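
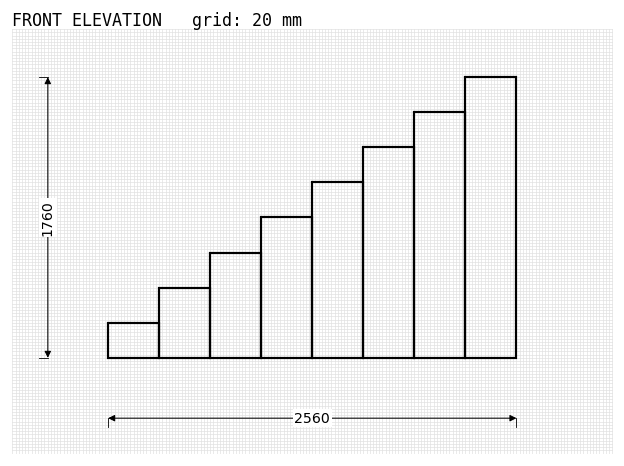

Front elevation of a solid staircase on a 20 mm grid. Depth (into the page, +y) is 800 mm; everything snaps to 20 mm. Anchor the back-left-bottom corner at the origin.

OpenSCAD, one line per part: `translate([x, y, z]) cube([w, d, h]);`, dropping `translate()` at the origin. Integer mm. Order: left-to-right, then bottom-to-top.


cube([320, 800, 220]);
translate([320, 0, 0]) cube([320, 800, 440]);
translate([640, 0, 0]) cube([320, 800, 660]);
translate([960, 0, 0]) cube([320, 800, 880]);
translate([1280, 0, 0]) cube([320, 800, 1100]);
translate([1600, 0, 0]) cube([320, 800, 1320]);
translate([1920, 0, 0]) cube([320, 800, 1540]);
translate([2240, 0, 0]) cube([320, 800, 1760]);


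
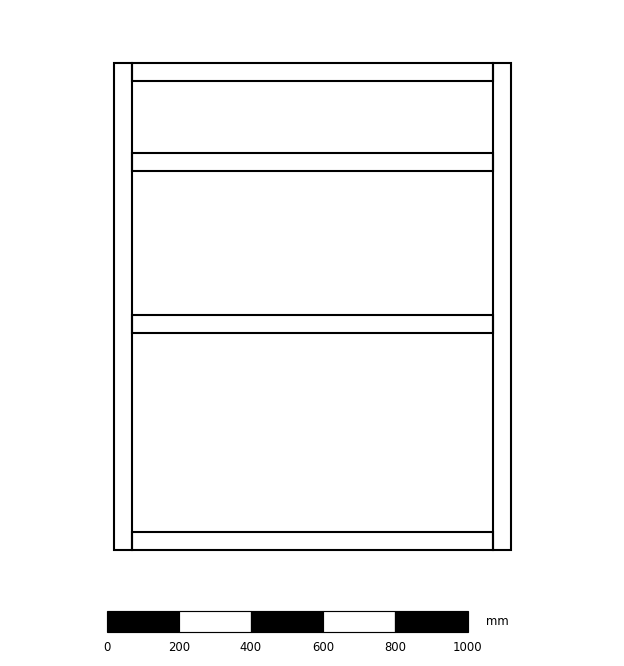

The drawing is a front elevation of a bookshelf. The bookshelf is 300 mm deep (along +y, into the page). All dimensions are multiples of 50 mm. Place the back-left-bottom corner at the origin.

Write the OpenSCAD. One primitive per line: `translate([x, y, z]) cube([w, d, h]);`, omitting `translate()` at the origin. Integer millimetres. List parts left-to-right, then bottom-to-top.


cube([50, 300, 1350]);
translate([50, 0, 0]) cube([1000, 300, 50]);
translate([50, 0, 600]) cube([1000, 300, 50]);
translate([50, 0, 1050]) cube([1000, 300, 50]);
translate([50, 0, 1300]) cube([1000, 300, 50]);
translate([1050, 0, 0]) cube([50, 300, 1350]);


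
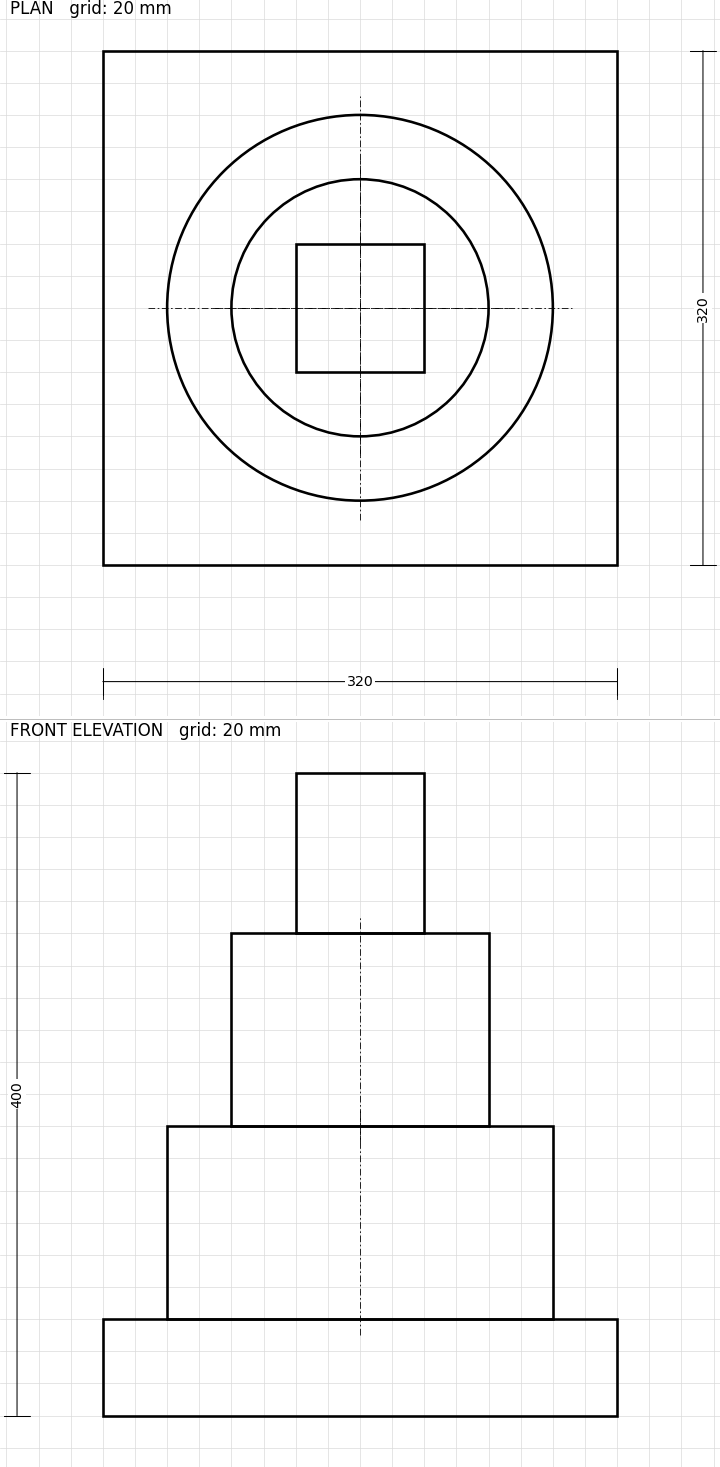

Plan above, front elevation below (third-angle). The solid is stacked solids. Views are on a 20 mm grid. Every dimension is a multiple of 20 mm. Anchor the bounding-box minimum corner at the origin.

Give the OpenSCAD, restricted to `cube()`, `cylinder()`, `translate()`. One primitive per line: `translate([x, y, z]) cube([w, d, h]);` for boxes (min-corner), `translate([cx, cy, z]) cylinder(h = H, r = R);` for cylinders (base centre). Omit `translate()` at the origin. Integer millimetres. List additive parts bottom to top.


cube([320, 320, 60]);
translate([160, 160, 60]) cylinder(h = 120, r = 120);
translate([160, 160, 180]) cylinder(h = 120, r = 80);
translate([120, 120, 300]) cube([80, 80, 100]);


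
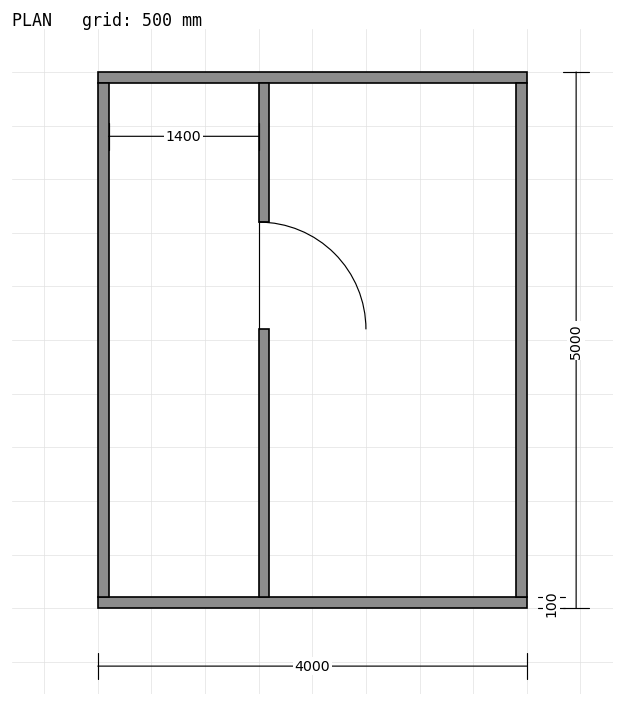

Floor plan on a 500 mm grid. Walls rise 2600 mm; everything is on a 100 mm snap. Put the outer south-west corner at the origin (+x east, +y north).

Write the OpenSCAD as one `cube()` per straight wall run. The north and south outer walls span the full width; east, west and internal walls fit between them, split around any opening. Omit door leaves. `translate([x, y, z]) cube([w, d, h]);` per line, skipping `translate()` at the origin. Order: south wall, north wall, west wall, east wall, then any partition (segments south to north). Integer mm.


cube([4000, 100, 2600]);
translate([0, 4900, 0]) cube([4000, 100, 2600]);
translate([0, 100, 0]) cube([100, 4800, 2600]);
translate([3900, 100, 0]) cube([100, 4800, 2600]);
translate([1500, 100, 0]) cube([100, 2500, 2600]);
translate([1500, 3600, 0]) cube([100, 1300, 2600]);


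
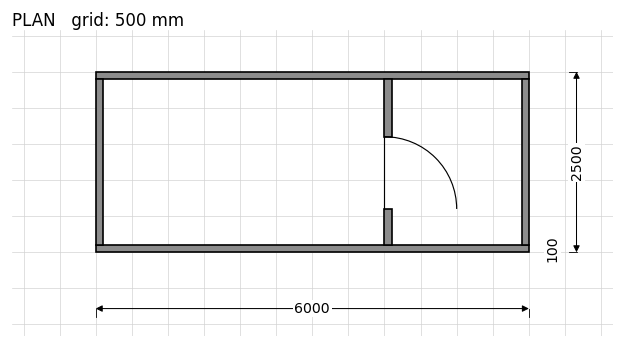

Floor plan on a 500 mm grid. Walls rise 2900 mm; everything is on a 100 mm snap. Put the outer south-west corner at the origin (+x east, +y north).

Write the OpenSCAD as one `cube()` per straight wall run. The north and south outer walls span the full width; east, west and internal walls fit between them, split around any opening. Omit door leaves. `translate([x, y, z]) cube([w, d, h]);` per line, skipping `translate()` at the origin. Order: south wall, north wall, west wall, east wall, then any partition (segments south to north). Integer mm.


cube([6000, 100, 2900]);
translate([0, 2400, 0]) cube([6000, 100, 2900]);
translate([0, 100, 0]) cube([100, 2300, 2900]);
translate([5900, 100, 0]) cube([100, 2300, 2900]);
translate([4000, 100, 0]) cube([100, 500, 2900]);
translate([4000, 1600, 0]) cube([100, 800, 2900]);


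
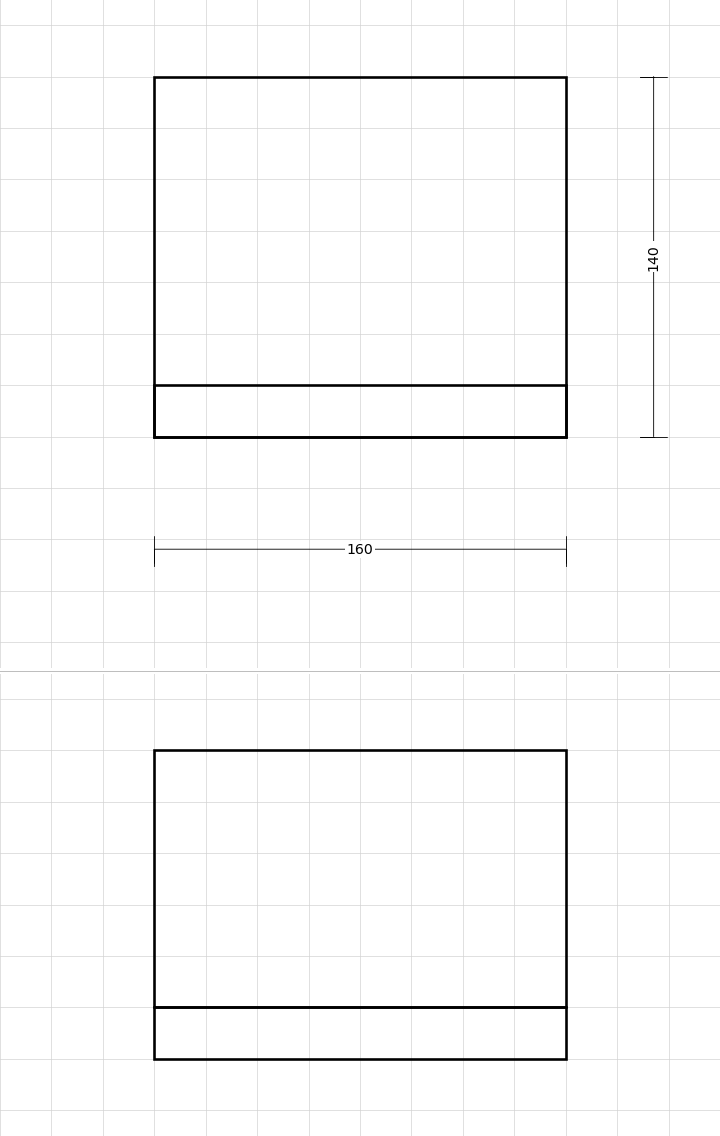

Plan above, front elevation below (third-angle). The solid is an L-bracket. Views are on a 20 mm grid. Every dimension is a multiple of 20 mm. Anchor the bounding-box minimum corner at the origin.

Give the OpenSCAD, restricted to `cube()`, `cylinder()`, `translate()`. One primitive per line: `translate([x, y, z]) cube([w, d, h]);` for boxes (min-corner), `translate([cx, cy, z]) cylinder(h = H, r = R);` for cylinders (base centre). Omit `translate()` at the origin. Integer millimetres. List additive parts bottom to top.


cube([160, 140, 20]);
translate([0, 0, 20]) cube([160, 20, 100]);


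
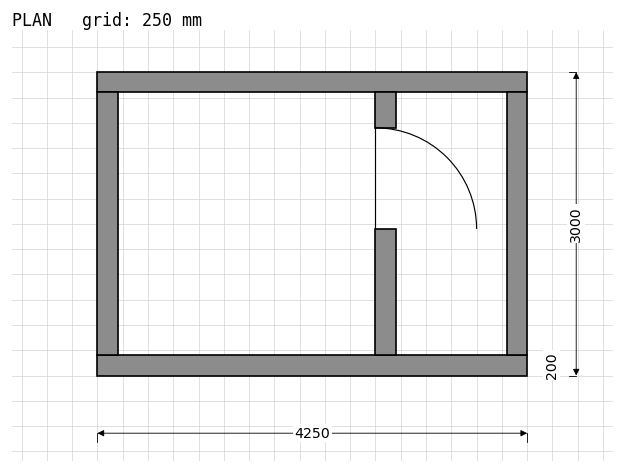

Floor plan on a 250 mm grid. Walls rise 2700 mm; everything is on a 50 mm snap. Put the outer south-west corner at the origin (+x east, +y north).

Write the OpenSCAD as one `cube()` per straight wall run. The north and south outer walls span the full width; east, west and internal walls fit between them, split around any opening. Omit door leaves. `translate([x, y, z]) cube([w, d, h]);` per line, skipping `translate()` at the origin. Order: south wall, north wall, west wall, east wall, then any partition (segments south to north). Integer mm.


cube([4250, 200, 2700]);
translate([0, 2800, 0]) cube([4250, 200, 2700]);
translate([0, 200, 0]) cube([200, 2600, 2700]);
translate([4050, 200, 0]) cube([200, 2600, 2700]);
translate([2750, 200, 0]) cube([200, 1250, 2700]);
translate([2750, 2450, 0]) cube([200, 350, 2700]);


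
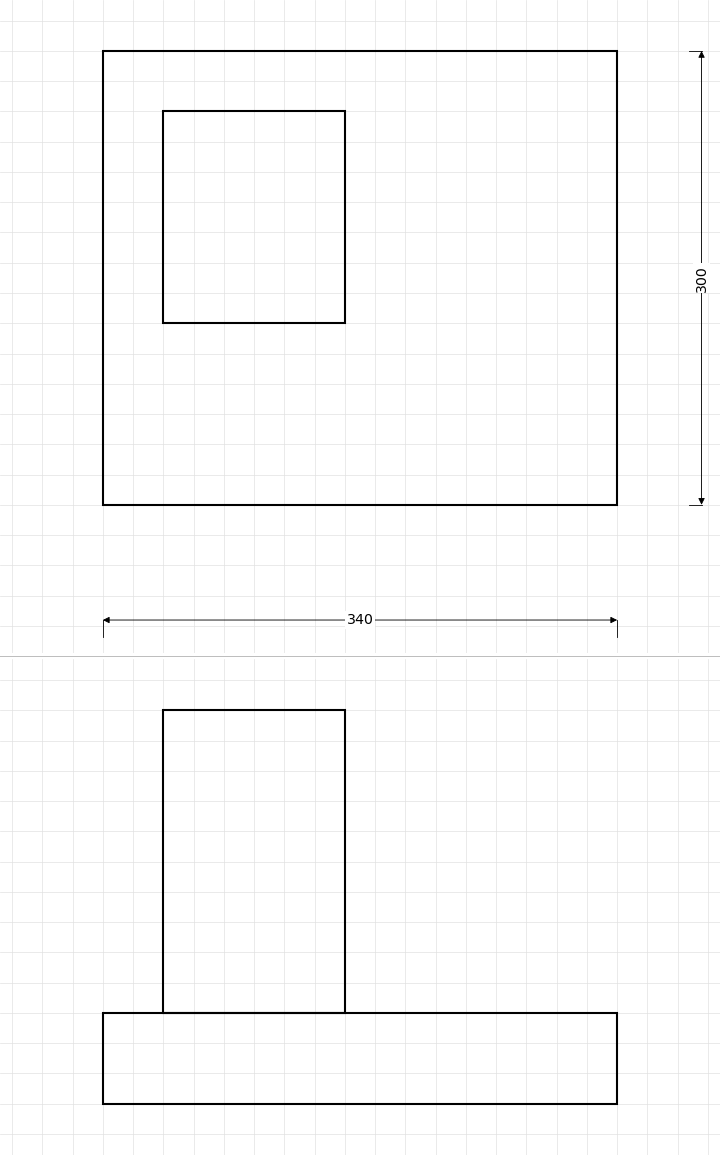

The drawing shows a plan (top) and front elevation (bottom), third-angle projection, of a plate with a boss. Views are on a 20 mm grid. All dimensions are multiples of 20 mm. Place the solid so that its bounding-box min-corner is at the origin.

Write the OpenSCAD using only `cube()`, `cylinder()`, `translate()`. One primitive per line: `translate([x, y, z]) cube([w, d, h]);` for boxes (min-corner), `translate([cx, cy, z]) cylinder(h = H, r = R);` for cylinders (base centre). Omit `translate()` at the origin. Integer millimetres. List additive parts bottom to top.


cube([340, 300, 60]);
translate([40, 120, 60]) cube([120, 140, 200]);


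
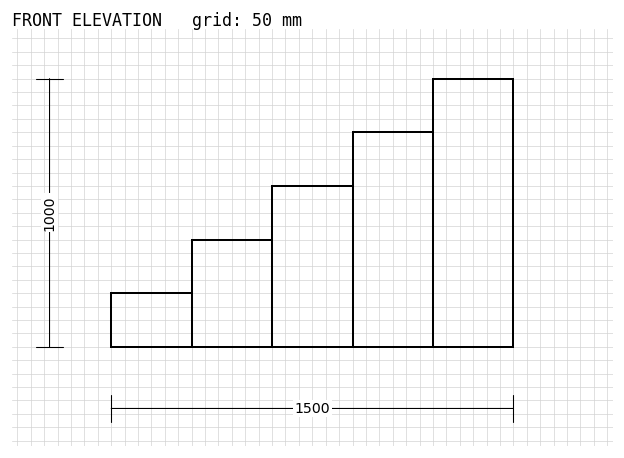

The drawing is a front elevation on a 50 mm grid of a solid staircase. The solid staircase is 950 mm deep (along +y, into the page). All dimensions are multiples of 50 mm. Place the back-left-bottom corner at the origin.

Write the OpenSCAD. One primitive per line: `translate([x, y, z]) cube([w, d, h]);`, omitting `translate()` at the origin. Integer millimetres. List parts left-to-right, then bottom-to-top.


cube([300, 950, 200]);
translate([300, 0, 0]) cube([300, 950, 400]);
translate([600, 0, 0]) cube([300, 950, 600]);
translate([900, 0, 0]) cube([300, 950, 800]);
translate([1200, 0, 0]) cube([300, 950, 1000]);


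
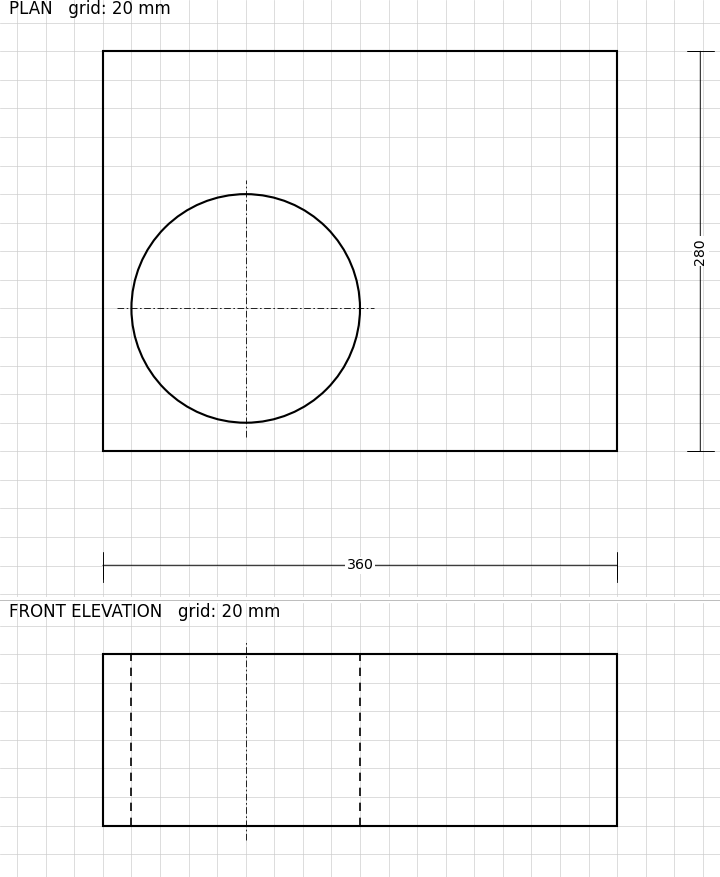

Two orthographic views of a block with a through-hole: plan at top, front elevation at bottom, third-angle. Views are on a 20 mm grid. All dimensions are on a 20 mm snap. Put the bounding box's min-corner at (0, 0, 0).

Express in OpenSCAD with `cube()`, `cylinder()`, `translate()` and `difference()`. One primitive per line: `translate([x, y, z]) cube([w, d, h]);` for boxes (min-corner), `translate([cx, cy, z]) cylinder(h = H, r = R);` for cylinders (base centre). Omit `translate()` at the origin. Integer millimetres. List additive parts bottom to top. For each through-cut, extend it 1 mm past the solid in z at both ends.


difference() {
  cube([360, 280, 120]);
  translate([100, 100, -1]) cylinder(h = 122, r = 80);
}


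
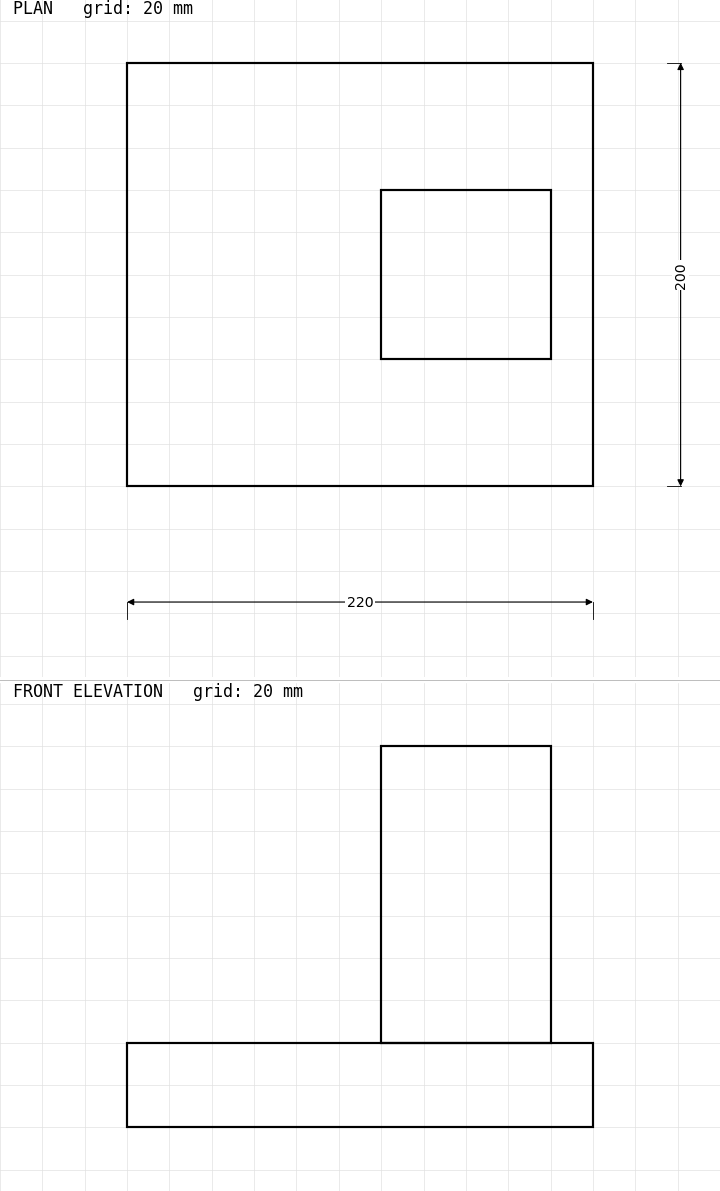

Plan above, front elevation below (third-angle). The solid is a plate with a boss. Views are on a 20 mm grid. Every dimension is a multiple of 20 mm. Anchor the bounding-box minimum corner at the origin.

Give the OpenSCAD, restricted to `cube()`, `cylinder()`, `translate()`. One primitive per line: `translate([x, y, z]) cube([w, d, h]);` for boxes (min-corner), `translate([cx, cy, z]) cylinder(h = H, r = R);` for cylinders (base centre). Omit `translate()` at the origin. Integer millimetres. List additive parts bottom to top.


cube([220, 200, 40]);
translate([120, 60, 40]) cube([80, 80, 140]);


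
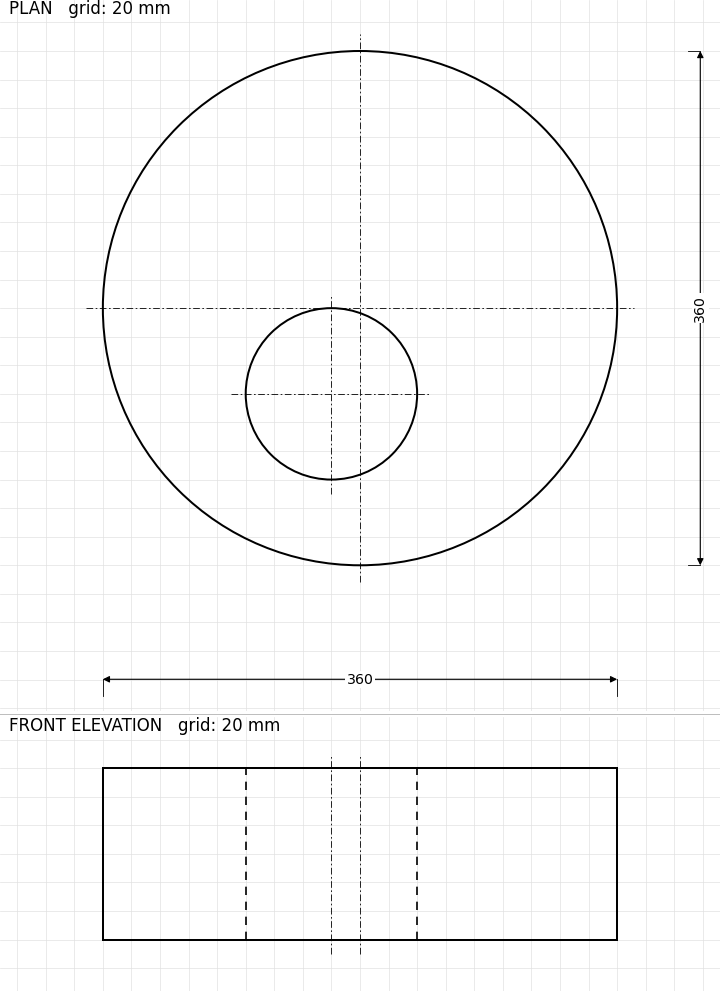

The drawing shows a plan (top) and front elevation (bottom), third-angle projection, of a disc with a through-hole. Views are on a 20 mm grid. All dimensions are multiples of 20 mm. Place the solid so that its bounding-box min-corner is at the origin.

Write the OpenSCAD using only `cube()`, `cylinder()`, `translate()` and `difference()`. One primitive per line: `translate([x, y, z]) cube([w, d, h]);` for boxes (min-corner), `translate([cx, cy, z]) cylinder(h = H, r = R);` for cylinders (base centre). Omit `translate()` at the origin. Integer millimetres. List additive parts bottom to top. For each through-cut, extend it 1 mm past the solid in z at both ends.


difference() {
  translate([180, 180, 0]) cylinder(h = 120, r = 180);
  translate([160, 120, -1]) cylinder(h = 122, r = 60);
}


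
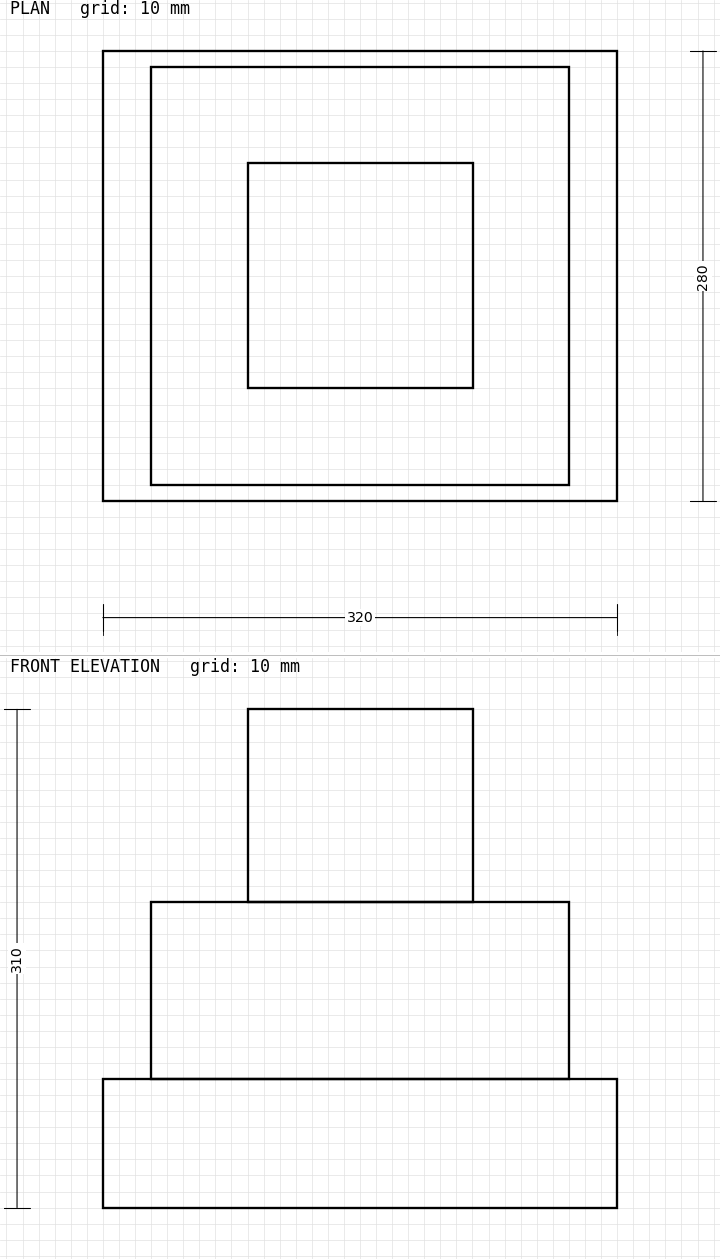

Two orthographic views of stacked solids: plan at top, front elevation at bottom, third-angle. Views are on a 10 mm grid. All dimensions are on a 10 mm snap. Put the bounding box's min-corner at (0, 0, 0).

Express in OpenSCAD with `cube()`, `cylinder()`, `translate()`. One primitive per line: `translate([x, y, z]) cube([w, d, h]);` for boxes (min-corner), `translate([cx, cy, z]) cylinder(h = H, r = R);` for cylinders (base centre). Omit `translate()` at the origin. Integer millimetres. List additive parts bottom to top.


cube([320, 280, 80]);
translate([30, 10, 80]) cube([260, 260, 110]);
translate([90, 70, 190]) cube([140, 140, 120]);


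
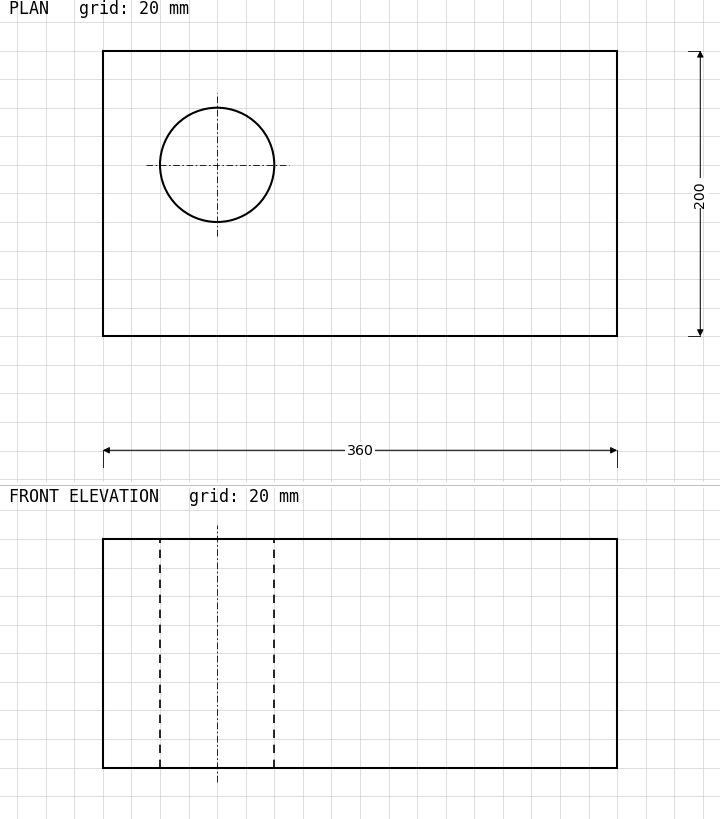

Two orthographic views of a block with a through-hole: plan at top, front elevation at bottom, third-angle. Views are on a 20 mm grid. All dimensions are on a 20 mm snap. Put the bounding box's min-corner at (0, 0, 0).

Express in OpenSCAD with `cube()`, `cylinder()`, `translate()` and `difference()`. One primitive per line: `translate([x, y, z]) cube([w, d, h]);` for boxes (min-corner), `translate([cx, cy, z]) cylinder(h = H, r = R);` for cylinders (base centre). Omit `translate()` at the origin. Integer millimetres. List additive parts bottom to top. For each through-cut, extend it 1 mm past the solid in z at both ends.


difference() {
  cube([360, 200, 160]);
  translate([80, 120, -1]) cylinder(h = 162, r = 40);
}


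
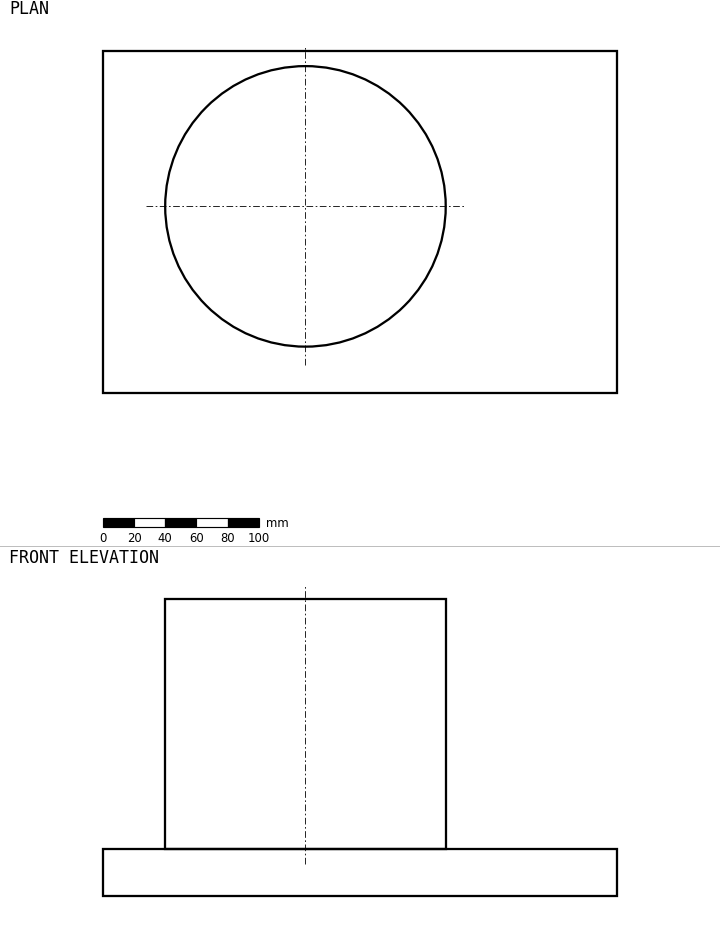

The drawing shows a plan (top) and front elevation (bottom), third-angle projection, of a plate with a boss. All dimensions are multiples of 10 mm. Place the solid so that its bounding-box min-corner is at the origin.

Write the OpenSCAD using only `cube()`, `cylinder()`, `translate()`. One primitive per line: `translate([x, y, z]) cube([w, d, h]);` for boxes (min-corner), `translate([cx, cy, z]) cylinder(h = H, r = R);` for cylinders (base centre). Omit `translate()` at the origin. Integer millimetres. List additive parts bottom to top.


cube([330, 220, 30]);
translate([130, 120, 30]) cylinder(h = 160, r = 90);


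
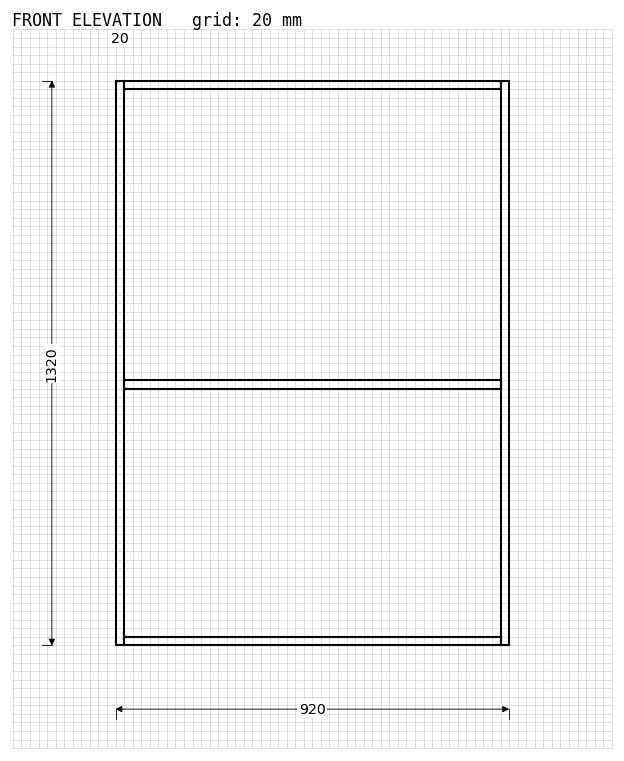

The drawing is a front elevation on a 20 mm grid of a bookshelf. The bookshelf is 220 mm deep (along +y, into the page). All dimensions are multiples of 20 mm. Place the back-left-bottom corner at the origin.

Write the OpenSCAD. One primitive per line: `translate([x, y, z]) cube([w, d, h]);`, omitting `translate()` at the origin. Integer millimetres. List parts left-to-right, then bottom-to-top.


cube([20, 220, 1320]);
translate([20, 0, 0]) cube([880, 220, 20]);
translate([20, 0, 600]) cube([880, 220, 20]);
translate([20, 0, 1300]) cube([880, 220, 20]);
translate([900, 0, 0]) cube([20, 220, 1320]);


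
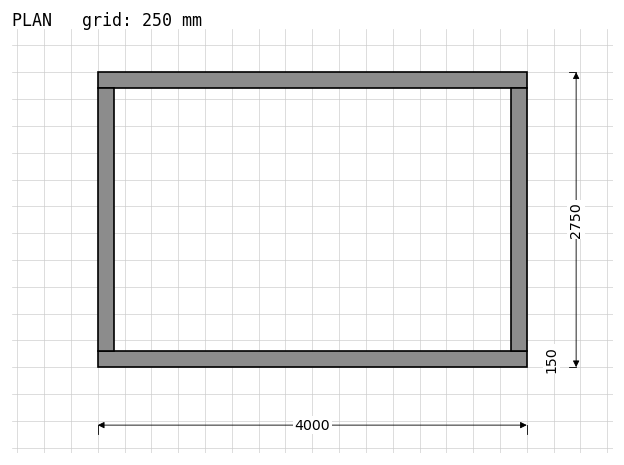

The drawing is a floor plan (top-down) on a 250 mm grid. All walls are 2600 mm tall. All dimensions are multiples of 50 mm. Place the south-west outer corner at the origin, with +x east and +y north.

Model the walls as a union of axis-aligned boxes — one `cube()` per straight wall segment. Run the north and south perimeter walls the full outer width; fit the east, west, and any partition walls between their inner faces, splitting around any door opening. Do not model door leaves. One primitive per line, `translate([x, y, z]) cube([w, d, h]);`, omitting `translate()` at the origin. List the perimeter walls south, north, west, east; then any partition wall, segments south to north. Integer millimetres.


cube([4000, 150, 2600]);
translate([0, 2600, 0]) cube([4000, 150, 2600]);
translate([0, 150, 0]) cube([150, 2450, 2600]);
translate([3850, 150, 0]) cube([150, 2450, 2600]);


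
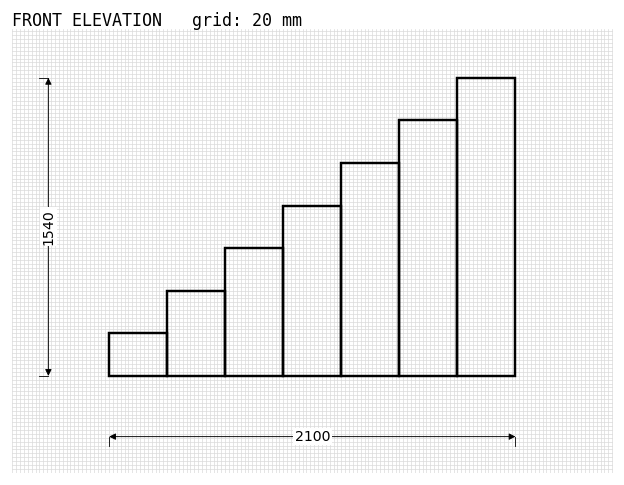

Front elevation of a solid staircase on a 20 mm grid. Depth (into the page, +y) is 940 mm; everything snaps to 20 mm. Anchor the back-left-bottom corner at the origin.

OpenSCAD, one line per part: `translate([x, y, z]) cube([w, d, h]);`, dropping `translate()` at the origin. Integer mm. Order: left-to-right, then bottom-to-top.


cube([300, 940, 220]);
translate([300, 0, 0]) cube([300, 940, 440]);
translate([600, 0, 0]) cube([300, 940, 660]);
translate([900, 0, 0]) cube([300, 940, 880]);
translate([1200, 0, 0]) cube([300, 940, 1100]);
translate([1500, 0, 0]) cube([300, 940, 1320]);
translate([1800, 0, 0]) cube([300, 940, 1540]);


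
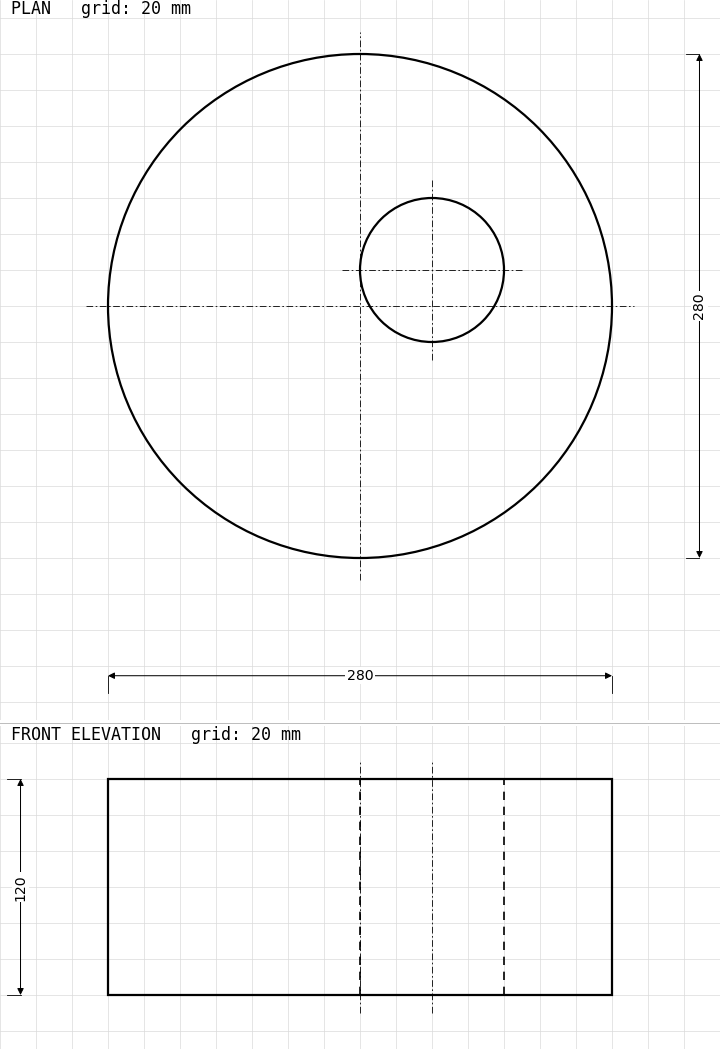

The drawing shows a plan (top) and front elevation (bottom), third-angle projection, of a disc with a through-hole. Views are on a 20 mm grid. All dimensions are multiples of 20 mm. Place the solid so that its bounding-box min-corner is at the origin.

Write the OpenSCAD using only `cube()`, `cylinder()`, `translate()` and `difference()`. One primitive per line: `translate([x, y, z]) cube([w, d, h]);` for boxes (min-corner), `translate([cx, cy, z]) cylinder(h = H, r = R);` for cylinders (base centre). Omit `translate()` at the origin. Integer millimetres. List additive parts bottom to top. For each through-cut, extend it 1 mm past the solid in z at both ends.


difference() {
  translate([140, 140, 0]) cylinder(h = 120, r = 140);
  translate([180, 160, -1]) cylinder(h = 122, r = 40);
}


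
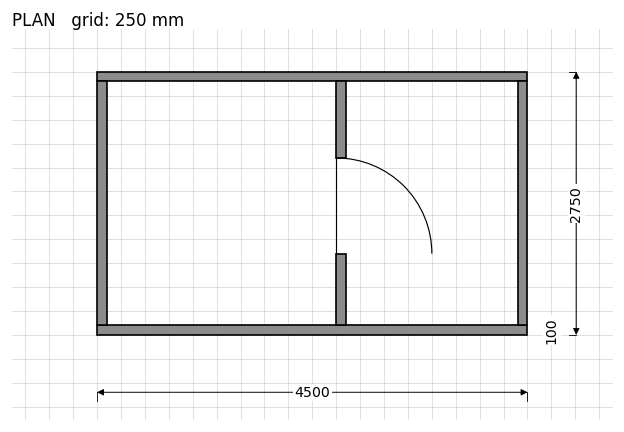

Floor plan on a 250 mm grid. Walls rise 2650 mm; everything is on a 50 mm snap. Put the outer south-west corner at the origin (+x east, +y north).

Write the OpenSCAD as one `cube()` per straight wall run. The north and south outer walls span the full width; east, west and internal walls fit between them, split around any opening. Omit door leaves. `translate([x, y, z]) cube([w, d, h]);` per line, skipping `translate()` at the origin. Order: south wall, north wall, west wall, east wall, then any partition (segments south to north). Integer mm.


cube([4500, 100, 2650]);
translate([0, 2650, 0]) cube([4500, 100, 2650]);
translate([0, 100, 0]) cube([100, 2550, 2650]);
translate([4400, 100, 0]) cube([100, 2550, 2650]);
translate([2500, 100, 0]) cube([100, 750, 2650]);
translate([2500, 1850, 0]) cube([100, 800, 2650]);


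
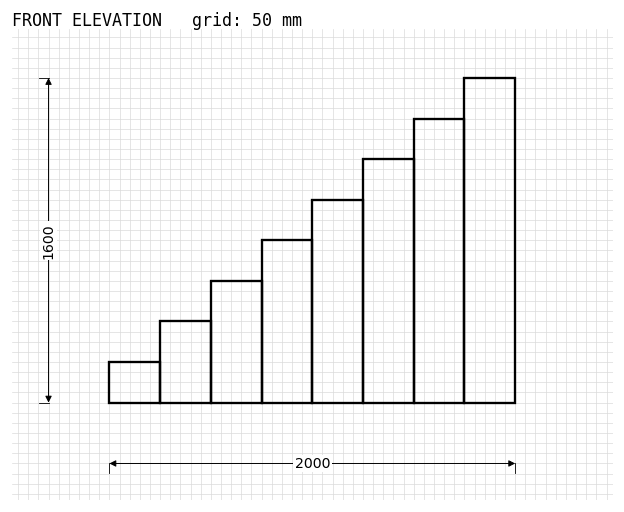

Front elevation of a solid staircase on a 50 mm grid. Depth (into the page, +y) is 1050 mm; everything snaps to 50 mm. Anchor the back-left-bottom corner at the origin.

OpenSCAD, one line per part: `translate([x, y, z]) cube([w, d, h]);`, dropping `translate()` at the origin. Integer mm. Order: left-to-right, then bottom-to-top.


cube([250, 1050, 200]);
translate([250, 0, 0]) cube([250, 1050, 400]);
translate([500, 0, 0]) cube([250, 1050, 600]);
translate([750, 0, 0]) cube([250, 1050, 800]);
translate([1000, 0, 0]) cube([250, 1050, 1000]);
translate([1250, 0, 0]) cube([250, 1050, 1200]);
translate([1500, 0, 0]) cube([250, 1050, 1400]);
translate([1750, 0, 0]) cube([250, 1050, 1600]);


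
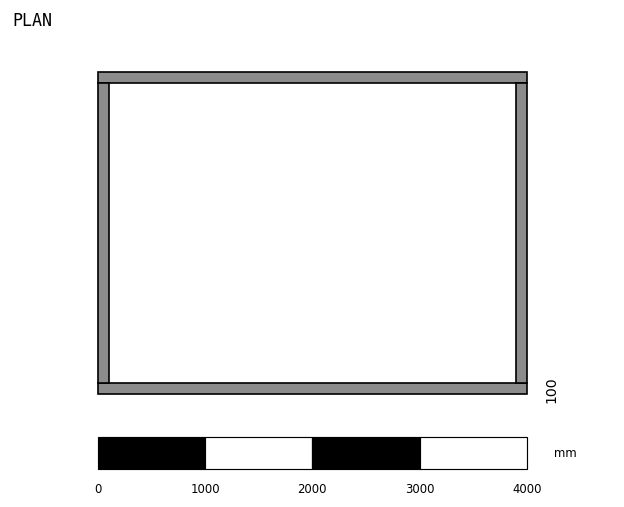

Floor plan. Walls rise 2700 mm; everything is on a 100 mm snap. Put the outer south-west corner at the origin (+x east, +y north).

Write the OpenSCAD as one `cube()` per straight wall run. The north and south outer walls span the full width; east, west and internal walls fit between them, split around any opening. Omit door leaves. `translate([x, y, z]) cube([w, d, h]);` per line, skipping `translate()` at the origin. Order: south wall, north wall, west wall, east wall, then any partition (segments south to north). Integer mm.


cube([4000, 100, 2700]);
translate([0, 2900, 0]) cube([4000, 100, 2700]);
translate([0, 100, 0]) cube([100, 2800, 2700]);
translate([3900, 100, 0]) cube([100, 2800, 2700]);


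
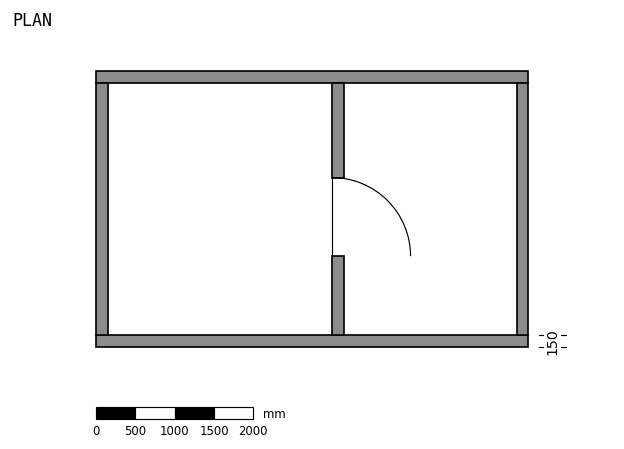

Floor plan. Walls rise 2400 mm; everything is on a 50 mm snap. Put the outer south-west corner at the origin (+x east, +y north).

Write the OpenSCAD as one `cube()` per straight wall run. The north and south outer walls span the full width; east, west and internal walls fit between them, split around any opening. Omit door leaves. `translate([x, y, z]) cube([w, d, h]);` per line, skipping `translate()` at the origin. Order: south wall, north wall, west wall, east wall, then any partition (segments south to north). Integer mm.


cube([5500, 150, 2400]);
translate([0, 3350, 0]) cube([5500, 150, 2400]);
translate([0, 150, 0]) cube([150, 3200, 2400]);
translate([5350, 150, 0]) cube([150, 3200, 2400]);
translate([3000, 150, 0]) cube([150, 1000, 2400]);
translate([3000, 2150, 0]) cube([150, 1200, 2400]);


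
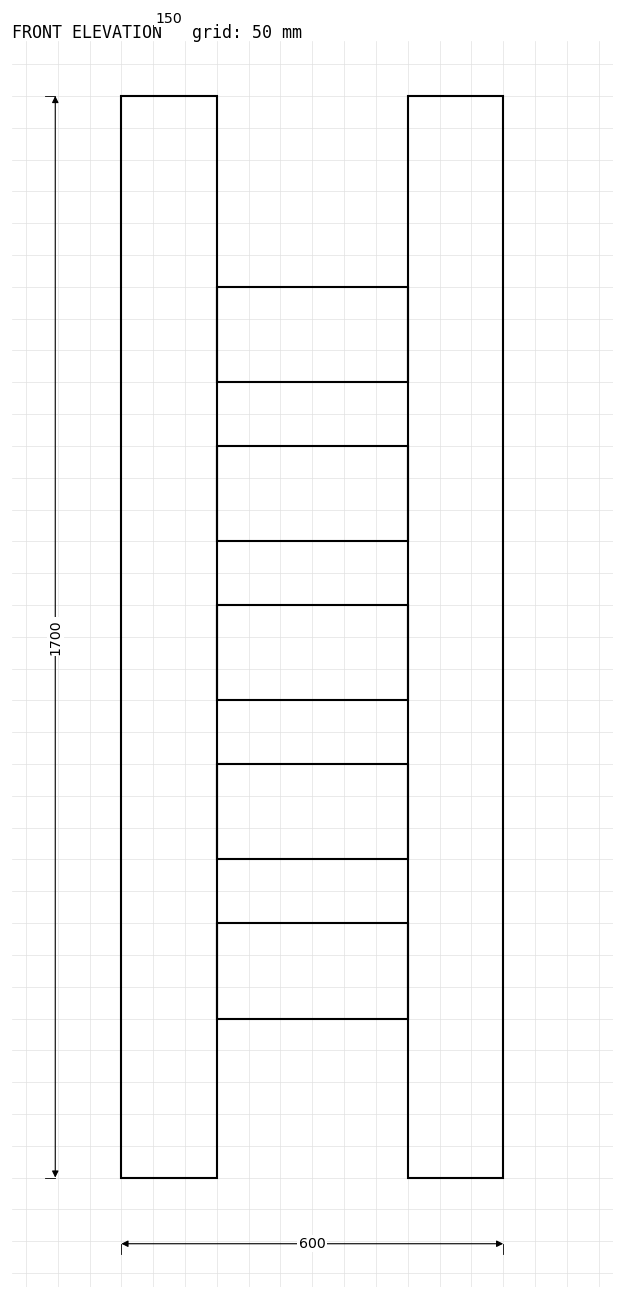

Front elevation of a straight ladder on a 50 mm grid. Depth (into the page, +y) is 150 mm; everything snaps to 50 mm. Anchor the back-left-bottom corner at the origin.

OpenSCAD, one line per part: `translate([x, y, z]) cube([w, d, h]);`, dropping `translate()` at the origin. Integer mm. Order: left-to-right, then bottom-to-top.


cube([150, 150, 1700]);
translate([150, 0, 250]) cube([300, 150, 150]);
translate([150, 0, 500]) cube([300, 150, 150]);
translate([150, 0, 750]) cube([300, 150, 150]);
translate([150, 0, 1000]) cube([300, 150, 150]);
translate([150, 0, 1250]) cube([300, 150, 150]);
translate([450, 0, 0]) cube([150, 150, 1700]);


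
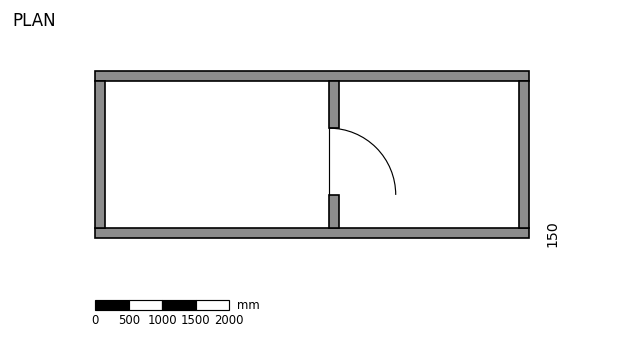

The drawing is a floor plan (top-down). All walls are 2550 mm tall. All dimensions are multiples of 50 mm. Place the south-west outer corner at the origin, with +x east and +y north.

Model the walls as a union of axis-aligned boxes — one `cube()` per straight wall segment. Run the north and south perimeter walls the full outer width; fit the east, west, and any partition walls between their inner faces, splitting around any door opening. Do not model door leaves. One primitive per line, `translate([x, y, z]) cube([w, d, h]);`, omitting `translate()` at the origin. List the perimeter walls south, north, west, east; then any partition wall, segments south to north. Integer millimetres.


cube([6500, 150, 2550]);
translate([0, 2350, 0]) cube([6500, 150, 2550]);
translate([0, 150, 0]) cube([150, 2200, 2550]);
translate([6350, 150, 0]) cube([150, 2200, 2550]);
translate([3500, 150, 0]) cube([150, 500, 2550]);
translate([3500, 1650, 0]) cube([150, 700, 2550]);


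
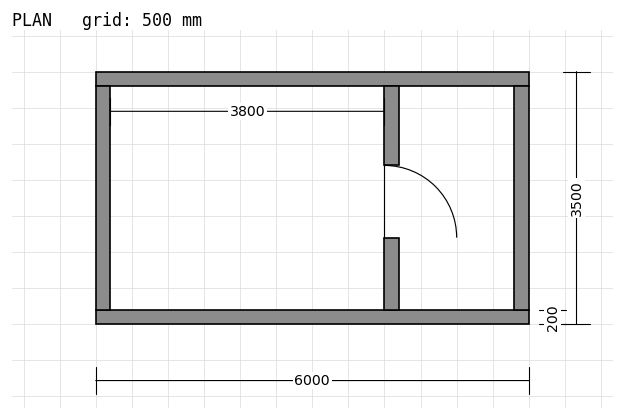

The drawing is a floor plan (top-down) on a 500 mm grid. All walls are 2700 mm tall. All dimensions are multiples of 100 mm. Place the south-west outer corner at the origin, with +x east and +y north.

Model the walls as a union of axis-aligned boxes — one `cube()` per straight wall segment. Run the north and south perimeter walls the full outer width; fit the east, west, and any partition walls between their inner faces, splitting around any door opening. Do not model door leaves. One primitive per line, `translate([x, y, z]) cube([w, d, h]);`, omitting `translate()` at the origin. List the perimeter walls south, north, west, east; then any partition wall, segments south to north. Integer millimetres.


cube([6000, 200, 2700]);
translate([0, 3300, 0]) cube([6000, 200, 2700]);
translate([0, 200, 0]) cube([200, 3100, 2700]);
translate([5800, 200, 0]) cube([200, 3100, 2700]);
translate([4000, 200, 0]) cube([200, 1000, 2700]);
translate([4000, 2200, 0]) cube([200, 1100, 2700]);


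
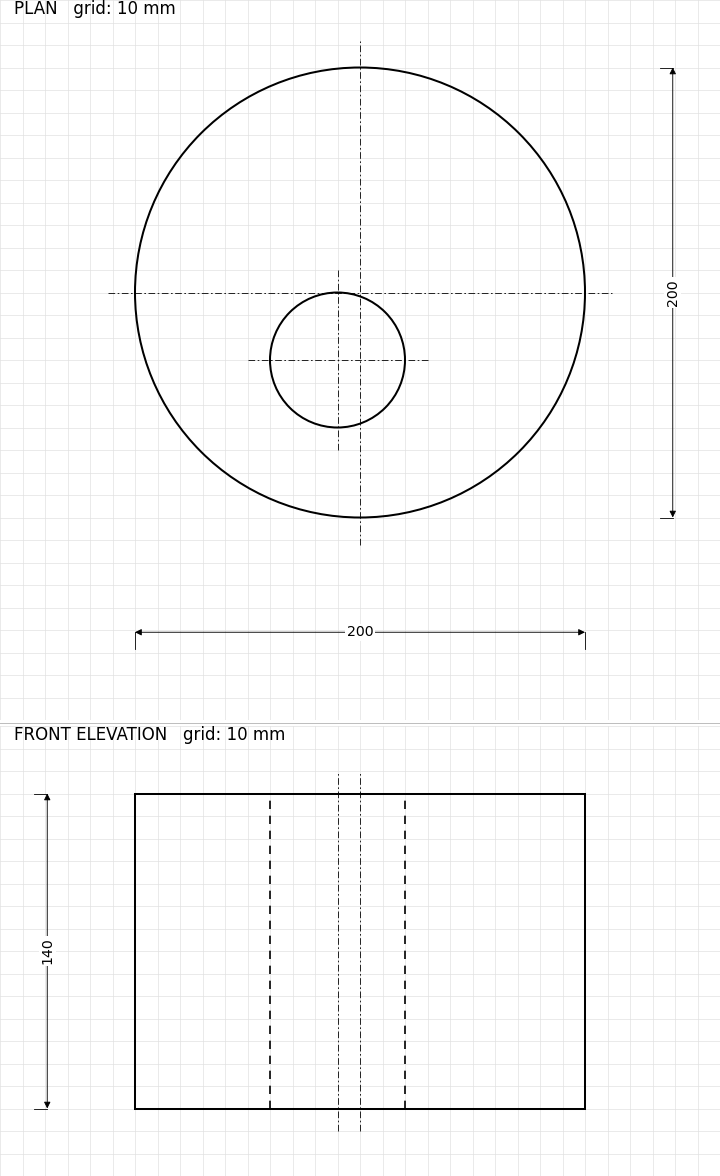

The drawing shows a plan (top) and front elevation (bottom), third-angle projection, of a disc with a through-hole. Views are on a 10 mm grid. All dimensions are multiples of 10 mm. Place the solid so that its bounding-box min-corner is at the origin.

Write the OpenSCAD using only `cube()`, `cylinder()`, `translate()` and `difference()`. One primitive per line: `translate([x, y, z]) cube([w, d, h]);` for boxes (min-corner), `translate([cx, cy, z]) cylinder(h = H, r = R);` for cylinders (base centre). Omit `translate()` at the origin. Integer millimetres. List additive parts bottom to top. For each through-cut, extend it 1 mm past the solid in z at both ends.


difference() {
  translate([100, 100, 0]) cylinder(h = 140, r = 100);
  translate([90, 70, -1]) cylinder(h = 142, r = 30);
}


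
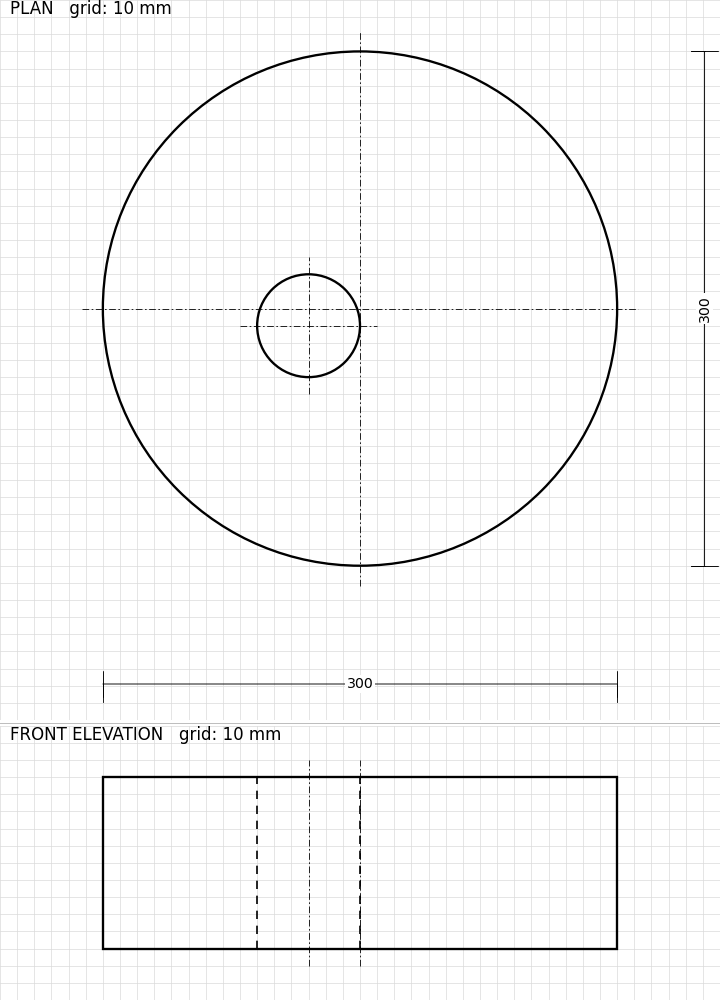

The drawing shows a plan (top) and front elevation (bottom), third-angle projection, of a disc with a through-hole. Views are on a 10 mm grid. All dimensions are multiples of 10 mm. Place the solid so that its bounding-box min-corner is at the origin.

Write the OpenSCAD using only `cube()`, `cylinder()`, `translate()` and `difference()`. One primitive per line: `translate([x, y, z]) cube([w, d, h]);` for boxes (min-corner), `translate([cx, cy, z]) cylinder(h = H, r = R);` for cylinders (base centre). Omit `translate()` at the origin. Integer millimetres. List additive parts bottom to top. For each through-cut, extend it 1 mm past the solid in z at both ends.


difference() {
  translate([150, 150, 0]) cylinder(h = 100, r = 150);
  translate([120, 140, -1]) cylinder(h = 102, r = 30);
}


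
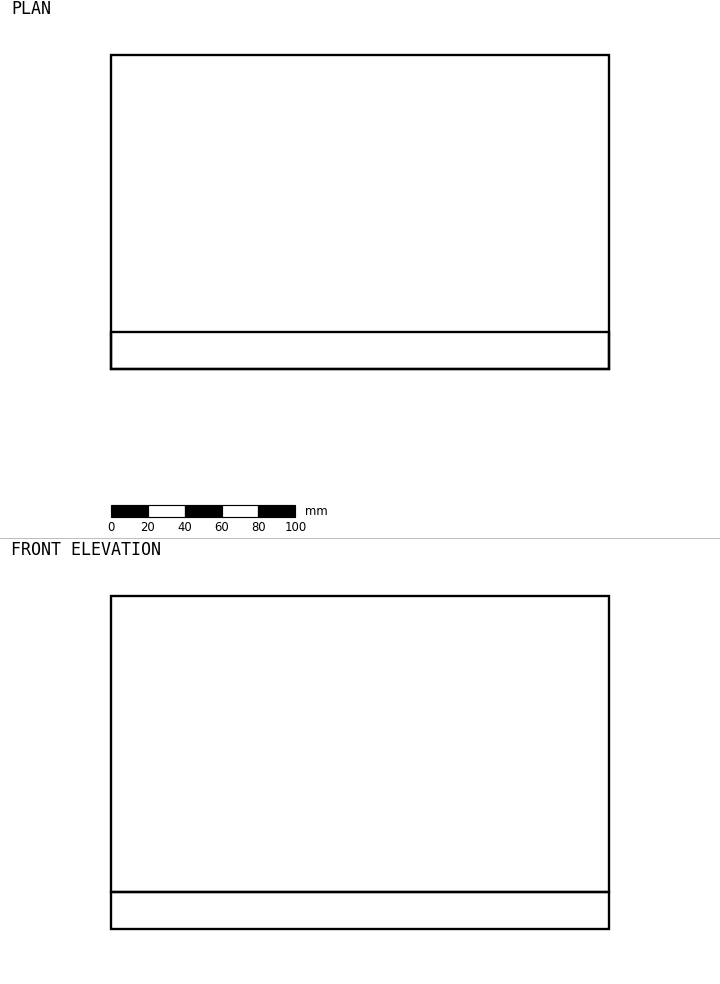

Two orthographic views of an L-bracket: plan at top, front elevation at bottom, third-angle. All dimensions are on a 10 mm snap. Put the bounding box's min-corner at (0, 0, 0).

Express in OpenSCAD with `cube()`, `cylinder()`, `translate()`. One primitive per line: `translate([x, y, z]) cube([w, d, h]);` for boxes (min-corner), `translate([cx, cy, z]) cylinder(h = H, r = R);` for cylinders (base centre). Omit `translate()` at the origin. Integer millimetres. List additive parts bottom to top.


cube([270, 170, 20]);
translate([0, 0, 20]) cube([270, 20, 160]);


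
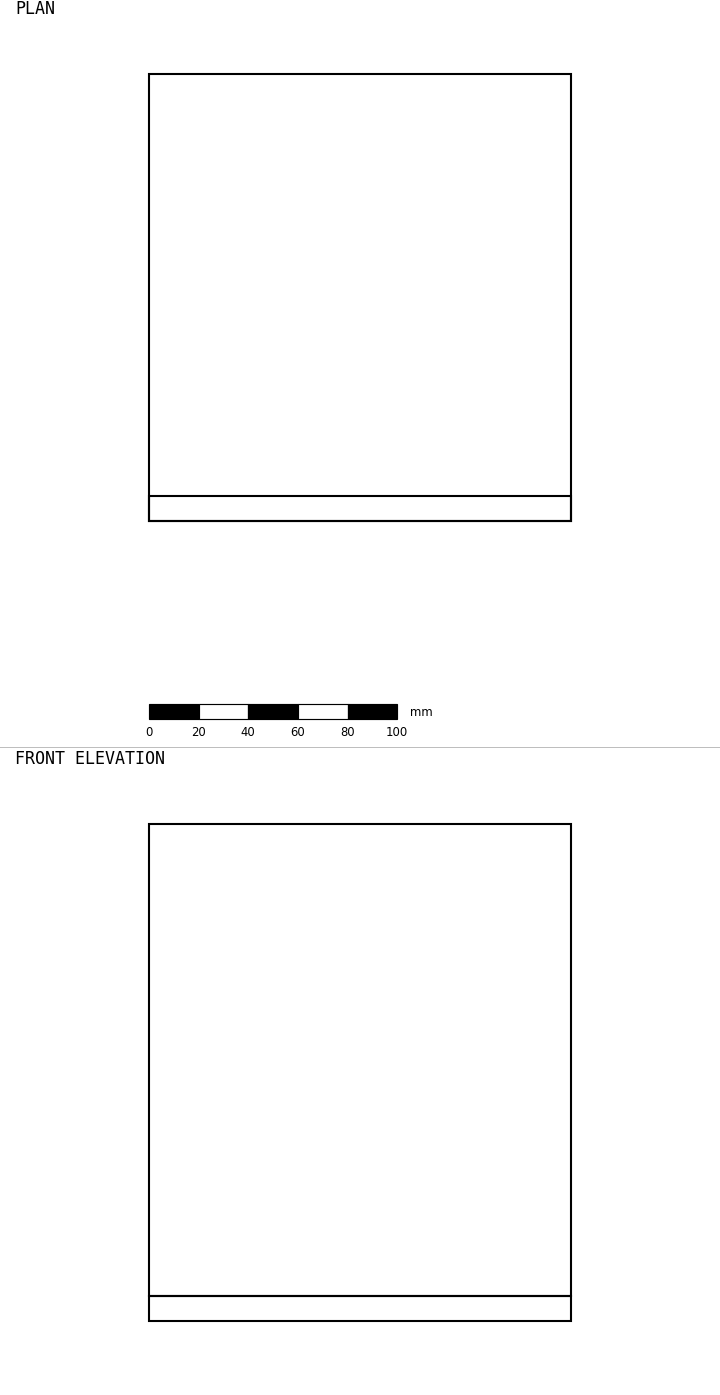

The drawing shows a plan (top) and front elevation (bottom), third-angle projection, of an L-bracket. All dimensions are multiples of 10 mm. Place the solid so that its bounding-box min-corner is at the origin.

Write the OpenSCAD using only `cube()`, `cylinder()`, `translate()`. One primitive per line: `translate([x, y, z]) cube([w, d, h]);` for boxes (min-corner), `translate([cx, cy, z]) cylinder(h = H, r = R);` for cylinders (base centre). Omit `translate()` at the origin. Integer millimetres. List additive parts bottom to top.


cube([170, 180, 10]);
translate([0, 0, 10]) cube([170, 10, 190]);


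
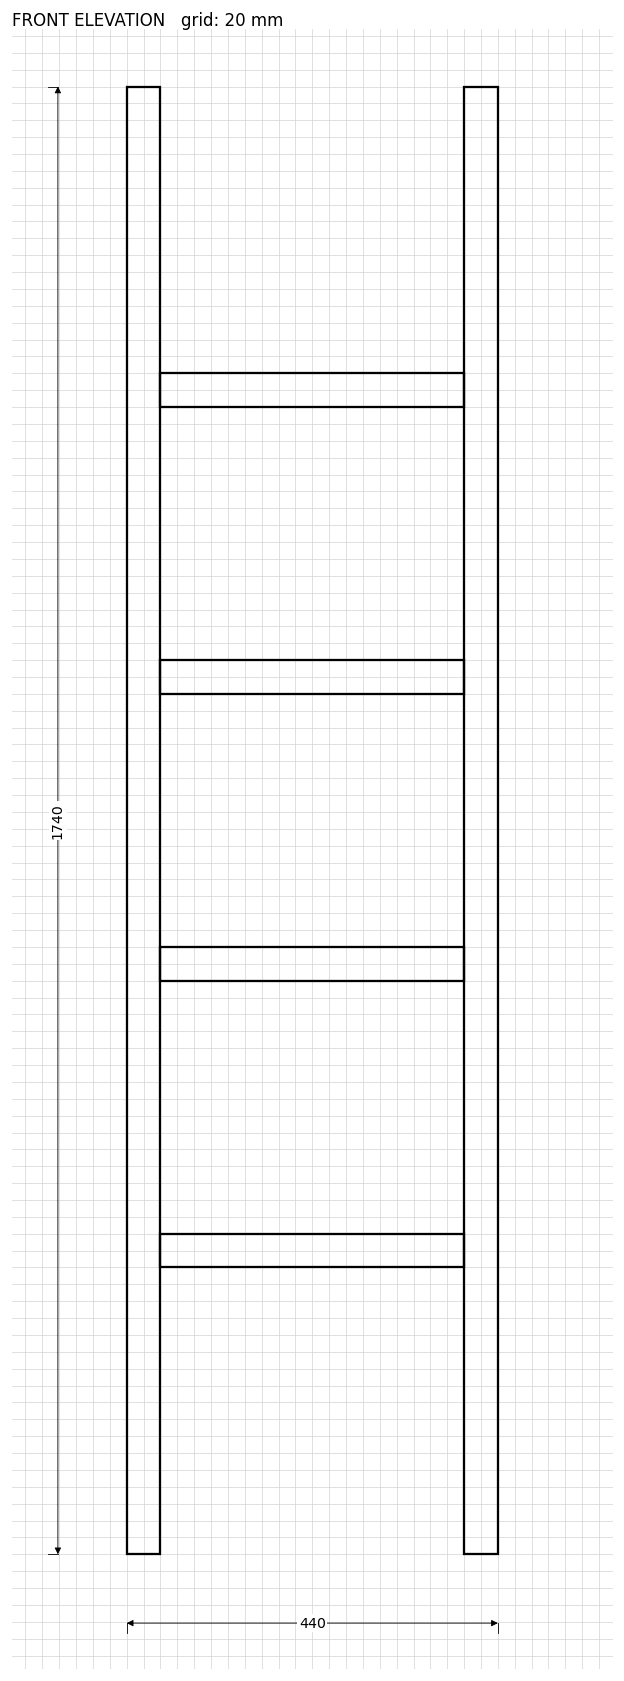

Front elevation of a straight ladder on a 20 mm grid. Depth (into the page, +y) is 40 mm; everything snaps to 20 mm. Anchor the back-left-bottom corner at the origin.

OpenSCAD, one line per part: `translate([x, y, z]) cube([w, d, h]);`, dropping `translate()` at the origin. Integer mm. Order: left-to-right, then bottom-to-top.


cube([40, 40, 1740]);
translate([40, 0, 340]) cube([360, 40, 40]);
translate([40, 0, 680]) cube([360, 40, 40]);
translate([40, 0, 1020]) cube([360, 40, 40]);
translate([40, 0, 1360]) cube([360, 40, 40]);
translate([400, 0, 0]) cube([40, 40, 1740]);


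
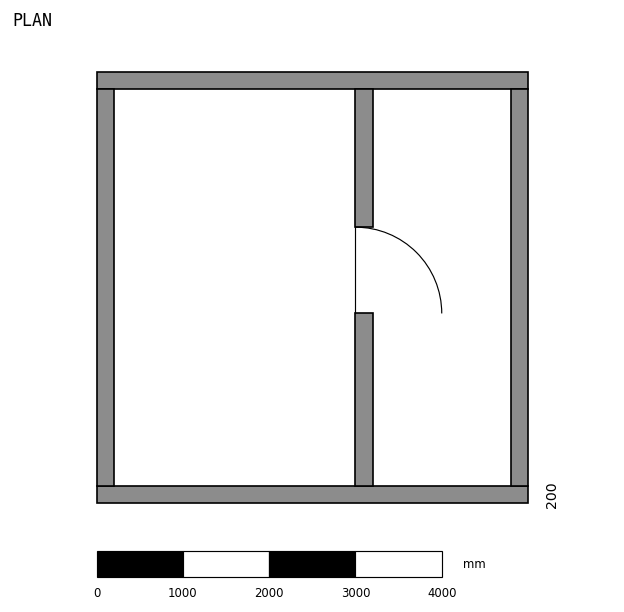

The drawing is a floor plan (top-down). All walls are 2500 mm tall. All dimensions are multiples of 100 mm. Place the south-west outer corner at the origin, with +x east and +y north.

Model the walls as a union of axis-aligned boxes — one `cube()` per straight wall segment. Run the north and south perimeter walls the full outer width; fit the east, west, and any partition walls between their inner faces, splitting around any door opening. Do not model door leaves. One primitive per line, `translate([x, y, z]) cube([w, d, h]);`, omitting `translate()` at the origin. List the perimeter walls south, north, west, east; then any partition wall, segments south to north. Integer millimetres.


cube([5000, 200, 2500]);
translate([0, 4800, 0]) cube([5000, 200, 2500]);
translate([0, 200, 0]) cube([200, 4600, 2500]);
translate([4800, 200, 0]) cube([200, 4600, 2500]);
translate([3000, 200, 0]) cube([200, 2000, 2500]);
translate([3000, 3200, 0]) cube([200, 1600, 2500]);


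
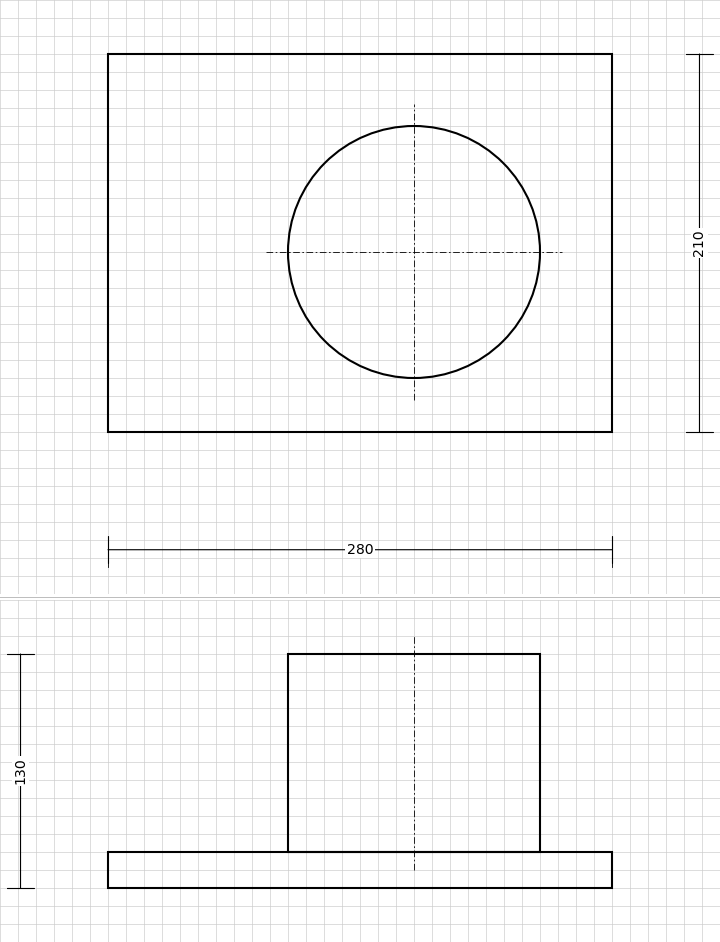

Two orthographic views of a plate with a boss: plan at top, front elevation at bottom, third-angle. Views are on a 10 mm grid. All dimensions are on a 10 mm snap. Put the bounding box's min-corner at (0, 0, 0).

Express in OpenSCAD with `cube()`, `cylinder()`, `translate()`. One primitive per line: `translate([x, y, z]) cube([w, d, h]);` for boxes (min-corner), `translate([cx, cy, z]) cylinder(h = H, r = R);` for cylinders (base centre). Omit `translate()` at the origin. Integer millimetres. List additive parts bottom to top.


cube([280, 210, 20]);
translate([170, 100, 20]) cylinder(h = 110, r = 70);


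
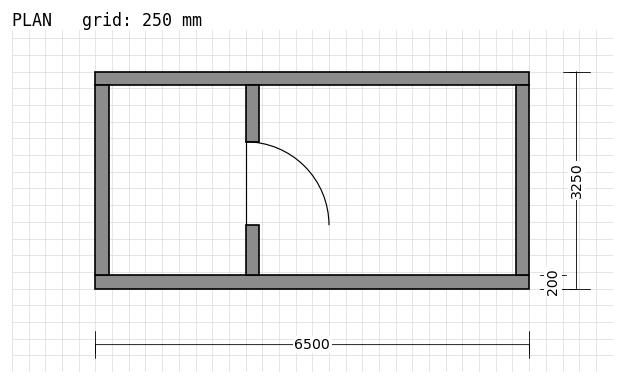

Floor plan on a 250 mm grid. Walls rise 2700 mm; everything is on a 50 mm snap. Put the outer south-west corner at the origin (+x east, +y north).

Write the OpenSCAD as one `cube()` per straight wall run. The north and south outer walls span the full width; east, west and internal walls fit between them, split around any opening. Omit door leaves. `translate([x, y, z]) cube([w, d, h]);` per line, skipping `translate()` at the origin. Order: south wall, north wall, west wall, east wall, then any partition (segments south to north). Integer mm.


cube([6500, 200, 2700]);
translate([0, 3050, 0]) cube([6500, 200, 2700]);
translate([0, 200, 0]) cube([200, 2850, 2700]);
translate([6300, 200, 0]) cube([200, 2850, 2700]);
translate([2250, 200, 0]) cube([200, 750, 2700]);
translate([2250, 2200, 0]) cube([200, 850, 2700]);


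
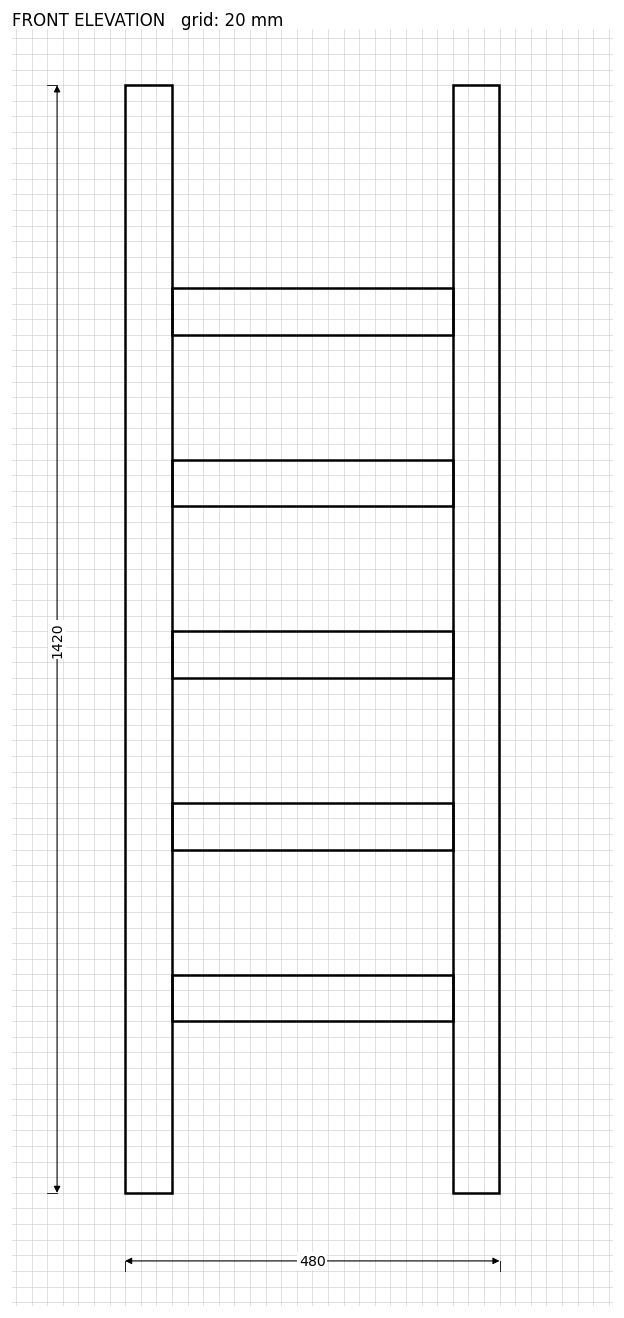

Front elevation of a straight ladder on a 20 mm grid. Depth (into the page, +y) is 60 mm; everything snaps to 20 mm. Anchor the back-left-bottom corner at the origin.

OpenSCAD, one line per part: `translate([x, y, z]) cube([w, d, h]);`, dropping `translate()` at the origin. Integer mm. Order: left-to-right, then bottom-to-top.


cube([60, 60, 1420]);
translate([60, 0, 220]) cube([360, 60, 60]);
translate([60, 0, 440]) cube([360, 60, 60]);
translate([60, 0, 660]) cube([360, 60, 60]);
translate([60, 0, 880]) cube([360, 60, 60]);
translate([60, 0, 1100]) cube([360, 60, 60]);
translate([420, 0, 0]) cube([60, 60, 1420]);


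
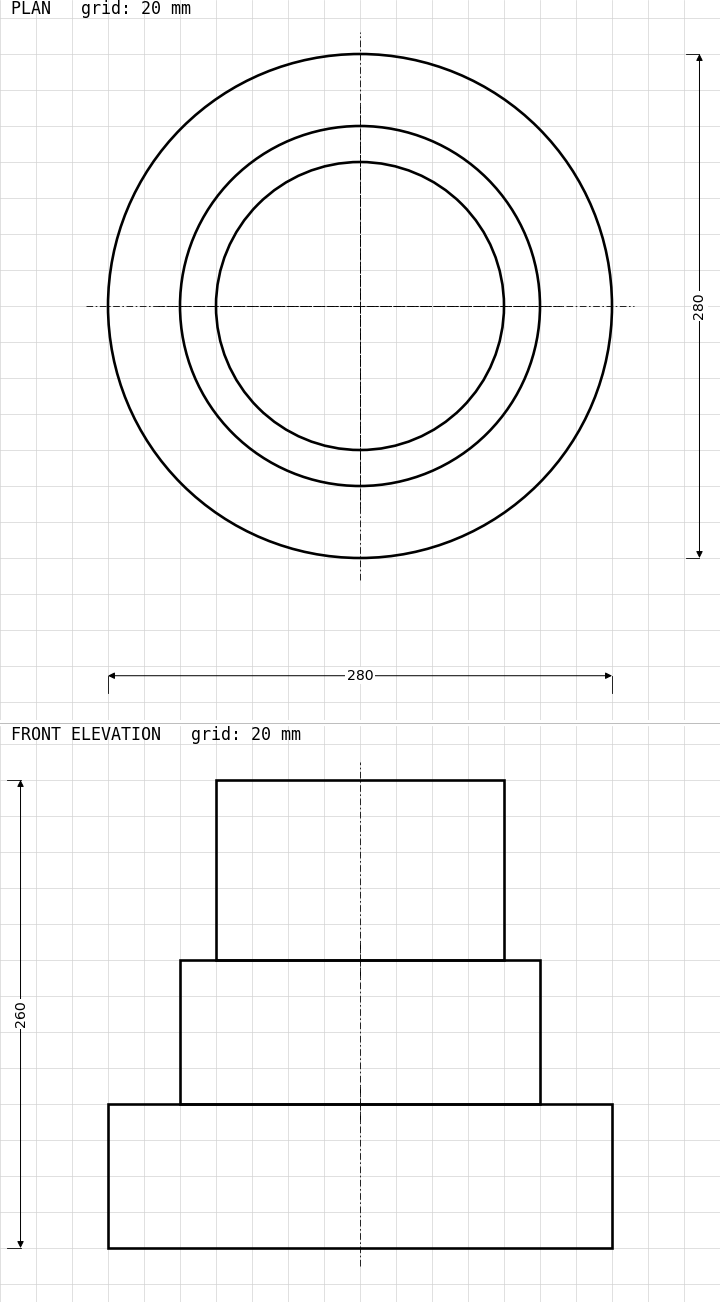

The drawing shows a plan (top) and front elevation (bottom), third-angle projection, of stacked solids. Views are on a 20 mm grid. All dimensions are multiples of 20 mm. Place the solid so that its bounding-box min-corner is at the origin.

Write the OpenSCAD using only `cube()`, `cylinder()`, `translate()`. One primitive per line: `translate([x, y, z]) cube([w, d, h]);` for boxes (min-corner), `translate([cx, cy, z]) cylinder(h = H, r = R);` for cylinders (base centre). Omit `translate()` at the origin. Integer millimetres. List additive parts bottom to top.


translate([140, 140, 0]) cylinder(h = 80, r = 140);
translate([140, 140, 80]) cylinder(h = 80, r = 100);
translate([140, 140, 160]) cylinder(h = 100, r = 80);


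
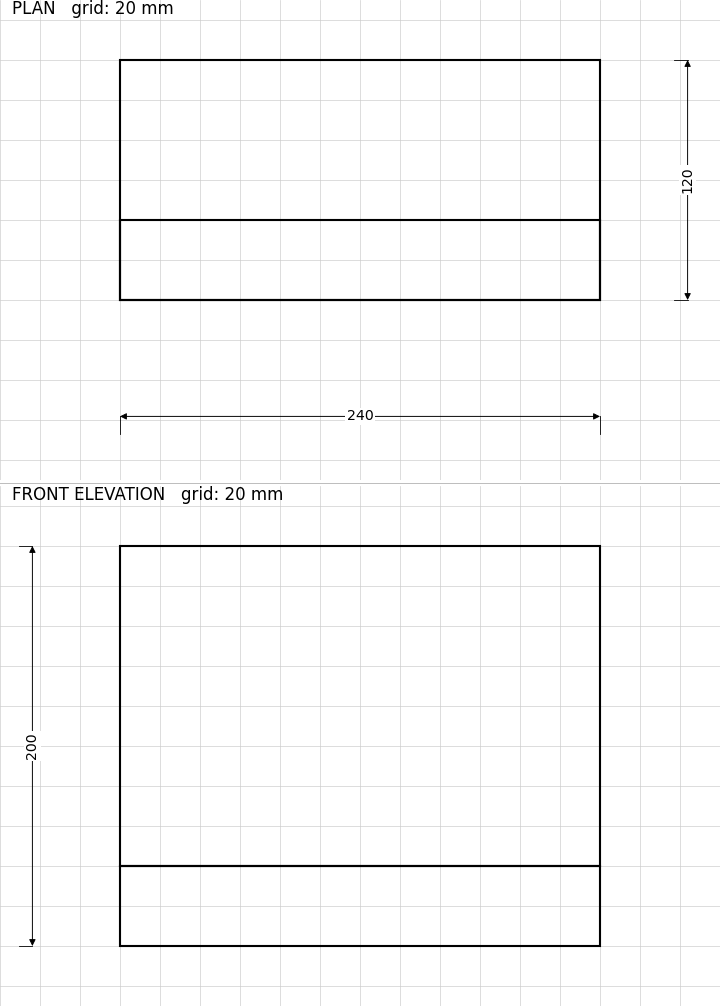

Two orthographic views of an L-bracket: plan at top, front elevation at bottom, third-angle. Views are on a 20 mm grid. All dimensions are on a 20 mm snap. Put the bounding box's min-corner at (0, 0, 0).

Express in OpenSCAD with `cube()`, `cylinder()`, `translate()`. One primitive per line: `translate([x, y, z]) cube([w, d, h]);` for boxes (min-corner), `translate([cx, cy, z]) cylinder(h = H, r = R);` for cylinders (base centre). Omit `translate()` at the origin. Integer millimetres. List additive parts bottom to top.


cube([240, 120, 40]);
translate([0, 0, 40]) cube([240, 40, 160]);
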